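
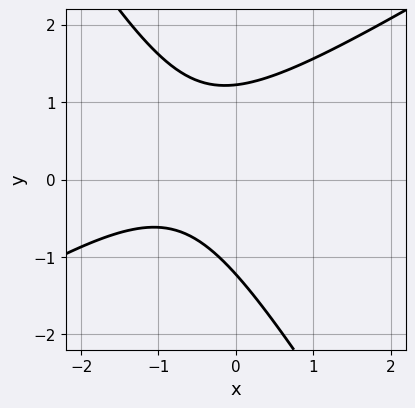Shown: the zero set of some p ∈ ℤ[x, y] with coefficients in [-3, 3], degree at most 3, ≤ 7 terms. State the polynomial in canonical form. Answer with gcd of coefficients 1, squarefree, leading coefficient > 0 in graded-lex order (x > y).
2*x^2 - 2*x*y - 2*y^2 + 3*x + 3

First, degree: no degree-1 curve has this shape, so deg p = 2.
Next, reading off the gridlines: no x-intercept at any integer in the box.
Finally, assembling these constraints gives the stated polynomial.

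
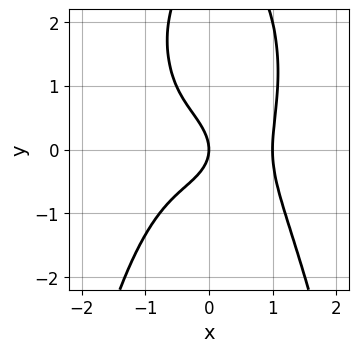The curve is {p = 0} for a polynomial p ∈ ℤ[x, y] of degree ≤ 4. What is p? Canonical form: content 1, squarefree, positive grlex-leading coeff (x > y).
3*x^4 + x^2*y^2 + y^3 - 3*y^2 - 3*x

First, deg p = 4.
Next, from the axis intercepts and sections: among the integer gridlines, it crosses the x-axis at x ∈ {0, 1}; it meets the y-axis at y = 0 (among the integer gridlines).
Finally, solving for integer coefficients yields p as stated.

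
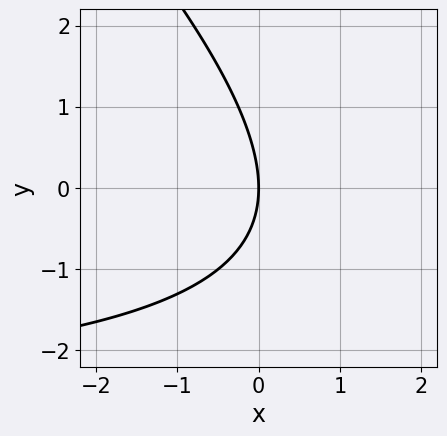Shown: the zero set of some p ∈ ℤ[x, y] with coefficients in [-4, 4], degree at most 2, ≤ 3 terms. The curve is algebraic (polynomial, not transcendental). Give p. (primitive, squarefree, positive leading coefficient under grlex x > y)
x*y + y^2 + 3*x

1. Degree: no degree-1 curve has this shape, so deg p = 2.
2. Against the integer gridlines: one x-axis crossing is at x = 0; it meets the y-axis at y = 0 (among the integer gridlines).
3. Fitting integer coefficients to these (and the overall shape) gives p.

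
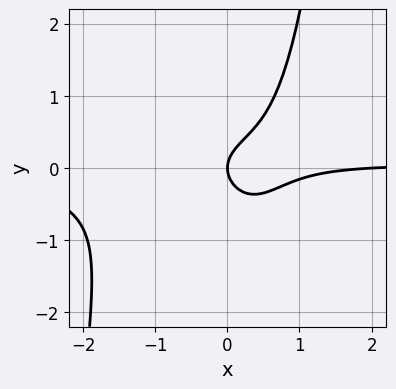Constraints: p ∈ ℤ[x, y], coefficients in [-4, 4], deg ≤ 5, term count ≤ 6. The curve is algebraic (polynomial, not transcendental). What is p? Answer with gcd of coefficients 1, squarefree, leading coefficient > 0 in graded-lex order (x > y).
3*x^3*y + 3*x^2*y - x^2 - 3*y^2 + 2*x

(a) Degree: no degree-3 curve has this shape, so deg p = 4.
(b) From the axis intercepts and sections: one y-axis crossing is at y = 0; the x-axis gridline crossings are at x ∈ {0, 2}.
(c) Assembling these constraints gives the stated polynomial.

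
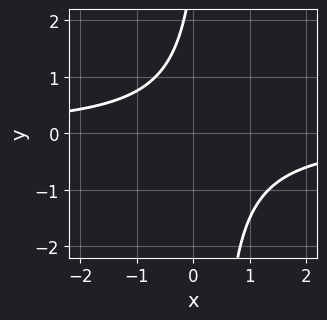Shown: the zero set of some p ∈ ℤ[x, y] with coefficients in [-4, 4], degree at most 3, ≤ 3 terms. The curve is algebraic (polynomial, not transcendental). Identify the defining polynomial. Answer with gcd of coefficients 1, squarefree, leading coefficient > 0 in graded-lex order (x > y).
(a) The degree is 2 — the shape is more complex than any degree-1 curve.
(b) From the visible intercepts: it misses every integer gridline on the x-axis; the curve avoids every integer y-axis point in the box.
(c) These observations pin down the coefficients.

3*x*y - y + 3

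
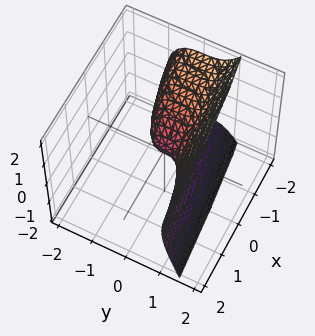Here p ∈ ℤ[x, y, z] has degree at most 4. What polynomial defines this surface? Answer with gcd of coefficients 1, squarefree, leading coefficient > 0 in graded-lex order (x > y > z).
2*y^3 - z^2 - x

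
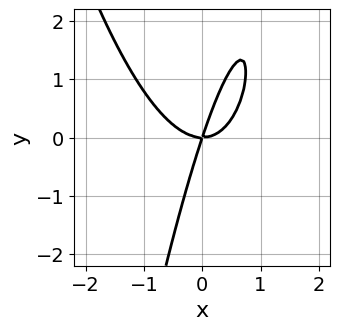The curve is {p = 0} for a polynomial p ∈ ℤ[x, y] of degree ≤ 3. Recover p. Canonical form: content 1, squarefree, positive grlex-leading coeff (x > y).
3*x^3 - 3*x*y + y^2

(a) deg p = 3. The shape is more complex than any degree-2 curve.
(b) Against the integer gridlines: it crosses the y-axis at the gridline y = 0; one x-axis crossing is at x = 0.
(c) Assembling these constraints gives the stated polynomial.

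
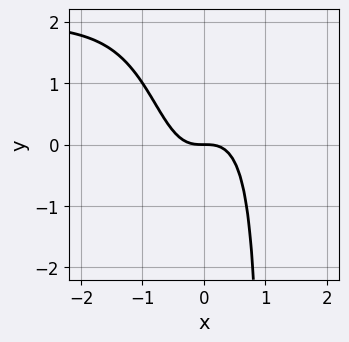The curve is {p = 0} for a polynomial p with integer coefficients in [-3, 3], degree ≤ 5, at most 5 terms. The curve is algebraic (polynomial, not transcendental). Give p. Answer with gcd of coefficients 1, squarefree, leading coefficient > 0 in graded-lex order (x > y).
(a) deg p = 4. A generic line meets the curve in up to 4 points.
(b) From the visible intercepts: one x-axis crossing is at x = 0; one y-axis crossing is at y = 0.
(c) Together with the visible shape, these determine p as stated.

x^3*y - 2*x^3 - y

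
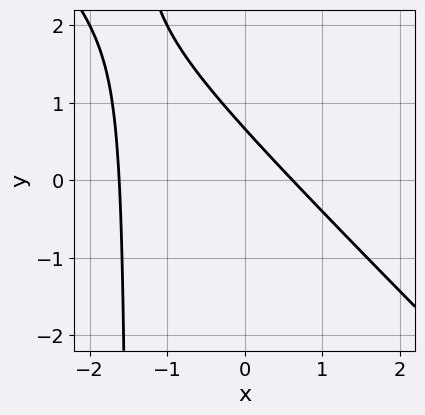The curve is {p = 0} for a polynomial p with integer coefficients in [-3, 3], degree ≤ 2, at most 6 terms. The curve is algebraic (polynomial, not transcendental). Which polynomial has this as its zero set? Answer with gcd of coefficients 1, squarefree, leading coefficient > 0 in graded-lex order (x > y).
2*x^2 + 2*x*y + 2*x + 3*y - 2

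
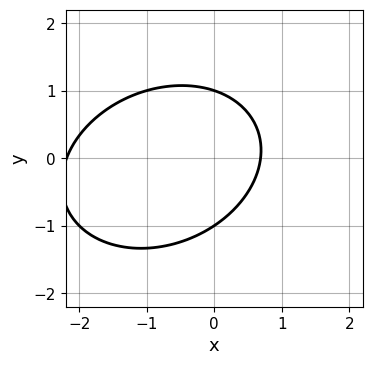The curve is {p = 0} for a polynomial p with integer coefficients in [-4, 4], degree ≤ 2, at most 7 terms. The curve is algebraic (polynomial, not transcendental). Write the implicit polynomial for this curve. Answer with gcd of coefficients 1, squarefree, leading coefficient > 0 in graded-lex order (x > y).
2*x^2 - x*y + 3*y^2 + 3*x - 3

First, deg p = 2. No degree-1 curve has this shape.
Next, from the visible intercepts: the y-axis gridline crossings are at y ∈ {-1, 1}.
Finally, together with the visible shape, these determine p as stated.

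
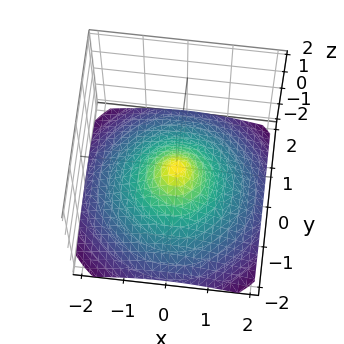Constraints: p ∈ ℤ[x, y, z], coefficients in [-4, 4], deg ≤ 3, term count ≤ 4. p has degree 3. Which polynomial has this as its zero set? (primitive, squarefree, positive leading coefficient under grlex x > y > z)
deg p = 3. No degree-2 surface has this shape.
Observable constraints: it meets the z-axis at z = 0 (among the integer gridlines); it crosses the y-axis at the gridline y = 0; it meets the x-axis at x = 0 (among the integer gridlines).
Matching integer coefficients to the picture gives p.

2*z^3 + 3*x^2 + 3*y^2 + z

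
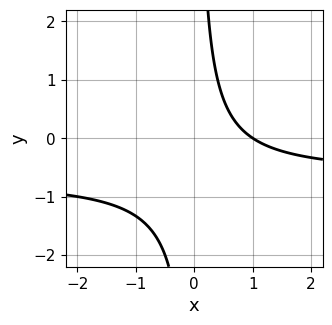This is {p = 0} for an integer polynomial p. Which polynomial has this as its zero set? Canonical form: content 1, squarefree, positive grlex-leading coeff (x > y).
1. The degree is 2 — no degree-1 curve has this shape.
2. Against the integer gridlines: it meets the x-axis at x = 1 (among the integer gridlines); it misses every integer gridline on the y-axis.
3. Solving for integer coefficients yields p as stated.

3*x*y + 2*x - 2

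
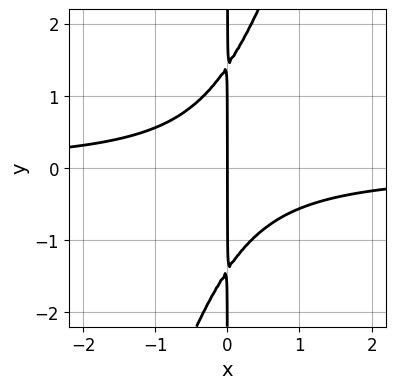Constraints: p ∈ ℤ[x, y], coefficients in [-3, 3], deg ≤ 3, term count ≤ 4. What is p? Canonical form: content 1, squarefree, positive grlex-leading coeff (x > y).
3*x^2*y - x*y^2 + 2*x

1. Degree: the shape is more complex than any degree-2 curve, so deg p = 3.
2. From the axis intercepts and sections: it crosses the x-axis at the gridline x = 0; the visible y-axis segment lies entirely on the curve.
3. Putting this together gives p.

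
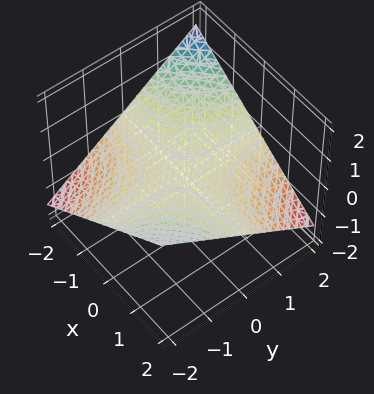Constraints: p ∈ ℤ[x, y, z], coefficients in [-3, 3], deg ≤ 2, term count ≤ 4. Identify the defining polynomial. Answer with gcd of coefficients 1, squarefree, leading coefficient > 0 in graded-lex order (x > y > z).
(a) The degree is 2 — a hyperbolic paraboloid; a quadric.
(b) Against the integer gridlines: the visible y-axis segment lies entirely on the surface; every point of the x-axis in the box is on the surface.
(c) Matching integer coefficients to the picture gives p.

x*y + 3*z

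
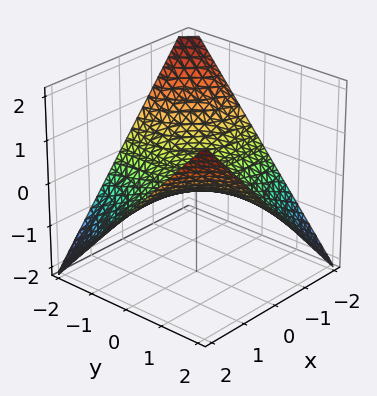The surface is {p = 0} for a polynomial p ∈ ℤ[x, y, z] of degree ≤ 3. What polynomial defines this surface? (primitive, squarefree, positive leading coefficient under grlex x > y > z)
First, degree: a saddle surface; a quadric, so deg p = 2.
Then, from the axis intercepts and sections: it crosses the z-axis at the gridline z = 0; the visible x-axis segment lies entirely on the surface; the visible y-axis segment lies entirely on the surface.
Finally, assembling these constraints gives the stated polynomial.

x*y - 2*z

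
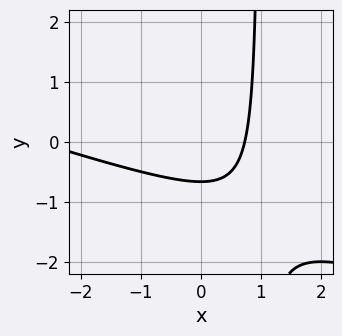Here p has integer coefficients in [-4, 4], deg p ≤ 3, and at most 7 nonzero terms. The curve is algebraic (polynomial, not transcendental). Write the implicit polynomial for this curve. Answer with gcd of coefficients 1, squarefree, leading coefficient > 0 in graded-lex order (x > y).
Degree: a generic line meets the curve in up to 2 points, so deg p = 2.
Solving for integer coefficients yields p as stated.

x^2 + 3*x*y + 2*x - 3*y - 2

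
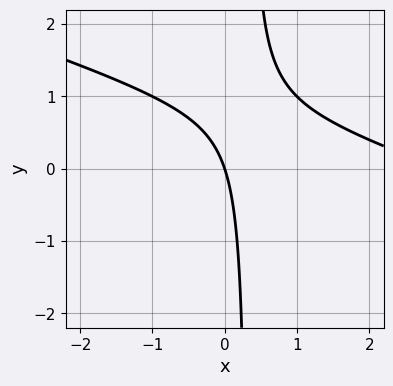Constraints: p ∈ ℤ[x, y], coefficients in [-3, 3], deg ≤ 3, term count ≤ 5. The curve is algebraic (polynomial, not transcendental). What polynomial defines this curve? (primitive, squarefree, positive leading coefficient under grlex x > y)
x^2 + 3*x*y - 3*x - y

First, the degree is 2 — the shape is more complex than any degree-1 curve.
Next, from the axis intercepts and sections: it crosses the y-axis at the gridline y = 0; it meets the x-axis at x = 0 (among the integer gridlines).
Finally, together with the visible shape, these determine p as stated.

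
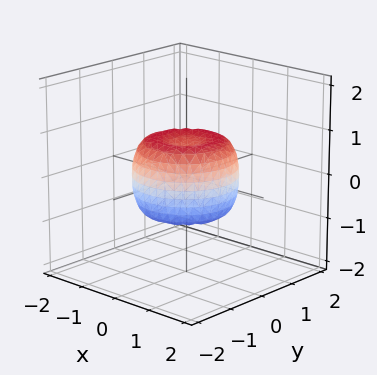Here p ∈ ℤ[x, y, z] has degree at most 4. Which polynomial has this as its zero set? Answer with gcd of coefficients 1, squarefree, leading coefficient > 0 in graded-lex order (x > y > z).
2*x^4 + 4*x^2*y^2 + 2*y^4 - 2*x^2 - 2*y^2 + 2*z^2 - 1

1. Degree: the shape is more complex than any degree-3 surface, so deg p = 4.
2. Symmetries: the surface is invariant under rotation about z: p = q(x² + y², z).
3. Against the integer gridlines: a circular section at z = 0 has radius between 1 and 2.
4. Putting this together gives p.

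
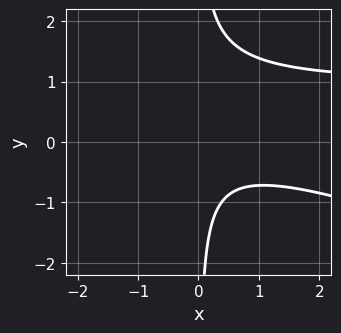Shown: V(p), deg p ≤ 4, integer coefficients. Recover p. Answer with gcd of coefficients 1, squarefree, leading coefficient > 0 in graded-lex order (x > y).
x^2*y + 3*x*y^2 - x^2 - 3*x*y - 2

First, deg p = 3.
Then, reading off the gridlines: the curve avoids every integer y-axis point in the box; the curve avoids every integer x-axis point in the box.
Finally, these observations pin down the coefficients.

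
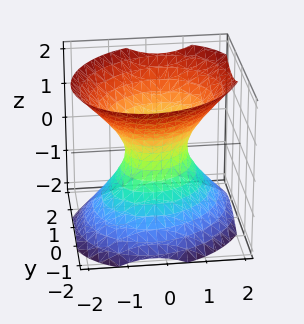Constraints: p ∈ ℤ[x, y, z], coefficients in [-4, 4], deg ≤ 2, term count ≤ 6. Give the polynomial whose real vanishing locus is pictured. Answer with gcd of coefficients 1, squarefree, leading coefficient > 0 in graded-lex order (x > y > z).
First, degree: the shape is more complex than any degree-1 surface, so deg p = 2.
Next, against the integer gridlines: the surface avoids every integer z-axis point in the box.
Finally, the integer polynomial consistent with all of this is the stated p.

3*x^2 - x*y + 3*y^2 - 3*z^2 - 2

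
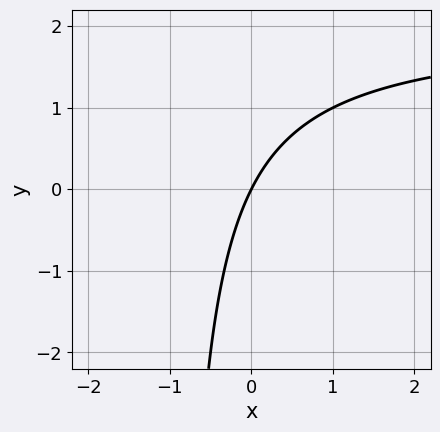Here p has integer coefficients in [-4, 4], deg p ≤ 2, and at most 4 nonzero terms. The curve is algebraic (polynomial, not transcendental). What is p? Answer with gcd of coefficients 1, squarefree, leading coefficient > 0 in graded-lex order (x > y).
x*y - 2*x + y

First, deg p = 2.
Next, observable constraints: it crosses the y-axis at the gridline y = 0; it crosses the x-axis at the gridline x = 0.
Finally, solving for integer coefficients yields p as stated.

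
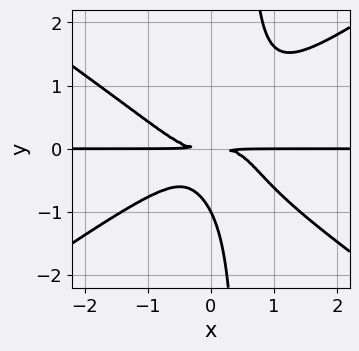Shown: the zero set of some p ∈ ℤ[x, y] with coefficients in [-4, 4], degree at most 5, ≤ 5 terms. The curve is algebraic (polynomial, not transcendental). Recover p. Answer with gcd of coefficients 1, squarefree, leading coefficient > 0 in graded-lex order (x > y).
x^3*y - 2*x*y^3 + y^3 + y^2

First, the degree is 4 — a generic line meets the curve in up to 4 points.
Then, from the visible intercepts: one y-axis crossing is at y = -1; the visible x-axis segment lies entirely on the curve.
Finally, fitting integer coefficients to these (and the overall shape) gives p.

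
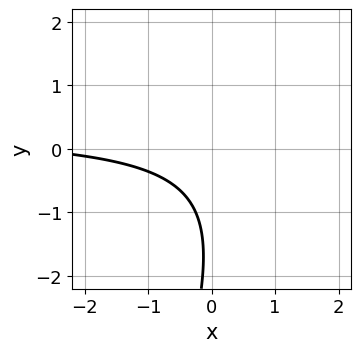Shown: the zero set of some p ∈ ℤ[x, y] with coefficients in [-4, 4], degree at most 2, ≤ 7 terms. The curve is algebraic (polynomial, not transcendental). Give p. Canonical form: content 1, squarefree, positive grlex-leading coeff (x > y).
1. deg p = 2.
2. Checking where it meets the axes: the curve avoids every integer y-axis point in the box; no x-intercept at any integer in the box.
3. Together with the visible shape, these determine p as stated.

3*x*y - y^2 - x - 3*y - 3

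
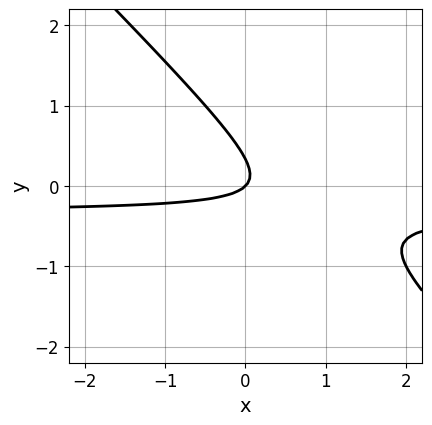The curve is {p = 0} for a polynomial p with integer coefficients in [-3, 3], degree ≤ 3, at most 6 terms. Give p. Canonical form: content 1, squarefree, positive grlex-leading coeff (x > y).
3*x*y + 3*y^2 + x - y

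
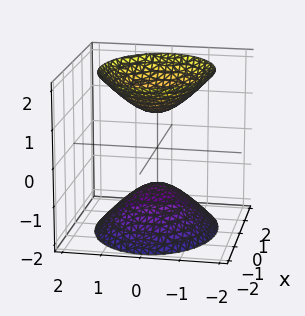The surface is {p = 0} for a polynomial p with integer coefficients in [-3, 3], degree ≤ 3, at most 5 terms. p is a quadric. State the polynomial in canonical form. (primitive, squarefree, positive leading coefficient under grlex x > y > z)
(a) There are 2 components.
(b) The degree is 2 — two sheets facing apart; a quadric.
(c) Symmetries: it's symmetric under y → −y, forcing even powers of y; it's symmetric under x → −x, forcing even powers of x; the z ↦ −z reflection is a symmetry, so z appears only in even powers.
(d) From the visible intercepts: it misses every integer gridline on the y-axis; the z-axis gridline crossings are at z ∈ {-1, 1}.
(e) Putting this together gives p.

2*x^2 + 3*y^2 - 2*z^2 + 2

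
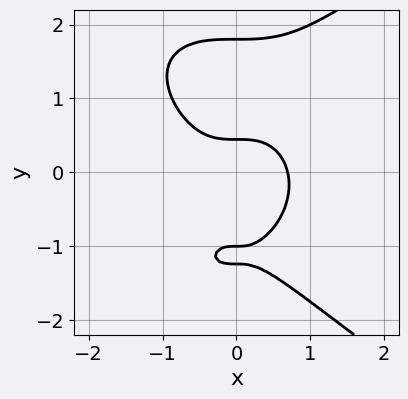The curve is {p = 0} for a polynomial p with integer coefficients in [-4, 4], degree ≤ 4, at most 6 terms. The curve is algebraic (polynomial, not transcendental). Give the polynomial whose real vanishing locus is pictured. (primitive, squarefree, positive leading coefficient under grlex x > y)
y^4 - 3*x^3 - 3*y^2 - y + 1

(a) Degree: no degree-3 curve has this shape, so deg p = 4.
(b) Reading off the gridlines: it meets the y-axis at y = -1 (among the integer gridlines).
(c) The integer polynomial consistent with all of this is the stated p.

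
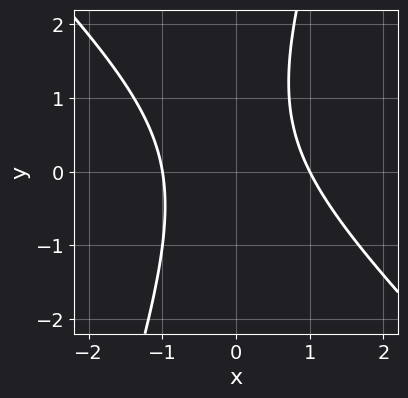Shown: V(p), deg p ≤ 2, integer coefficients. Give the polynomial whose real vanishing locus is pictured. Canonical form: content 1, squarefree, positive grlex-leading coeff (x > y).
First, the degree is 2 — a generic line meets the curve in up to 2 points.
Next, reading off the gridlines: among the integer gridlines, it crosses the x-axis at x ∈ {-1, 1}; it misses every integer gridline on the y-axis.
Finally, these observations pin down the coefficients.

3*x^2 + 2*x*y - y^2 + y - 3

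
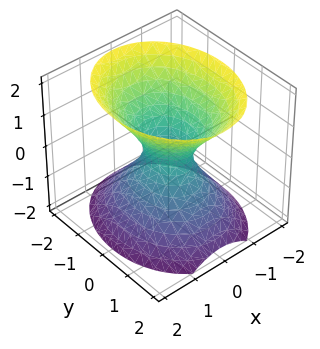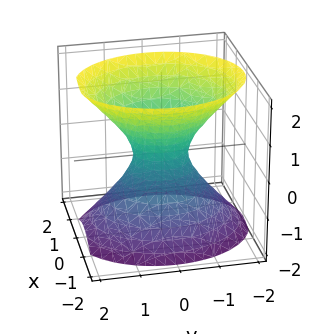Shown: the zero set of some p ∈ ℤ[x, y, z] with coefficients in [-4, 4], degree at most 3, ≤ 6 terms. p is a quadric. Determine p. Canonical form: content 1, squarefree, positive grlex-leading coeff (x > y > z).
3*x^2 + 2*y^2 - 2*z^2 - 1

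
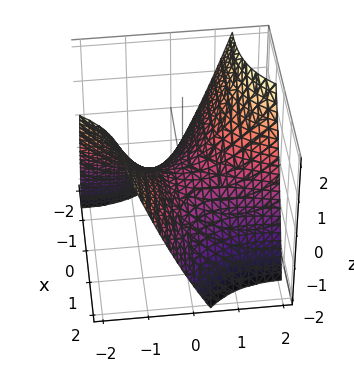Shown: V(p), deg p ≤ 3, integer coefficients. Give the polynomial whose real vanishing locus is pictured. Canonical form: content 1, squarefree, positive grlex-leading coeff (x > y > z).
x^2 + 3*x*y - y^2 + 3*z

The degree is 2 — the shape is more complex than any degree-1 surface.
From the axis intercepts and sections: it crosses the z-axis at the gridline z = 0; it meets the x-axis at x = 0 (among the integer gridlines).
Solving for integer coefficients yields p as stated.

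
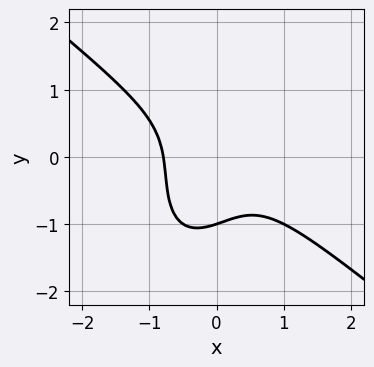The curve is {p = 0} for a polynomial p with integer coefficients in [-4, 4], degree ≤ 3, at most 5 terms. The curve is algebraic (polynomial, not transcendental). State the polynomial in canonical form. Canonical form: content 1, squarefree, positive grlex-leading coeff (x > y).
First, the degree is 3 — the shape is more complex than any degree-2 curve.
Then, against the integer gridlines: it crosses the y-axis at the gridline y = -1.
Finally, the integer polynomial consistent with all of this is the stated p.

2*x^3 + x^2*y - x*y^2 + y^3 + 1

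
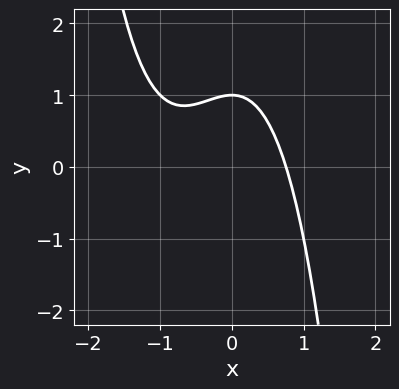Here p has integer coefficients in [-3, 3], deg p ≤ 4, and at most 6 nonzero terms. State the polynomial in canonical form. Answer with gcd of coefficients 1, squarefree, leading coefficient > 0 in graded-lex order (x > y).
1. Degree: no degree-2 curve has this shape, so deg p = 3.
2. Observable constraints: one y-axis crossing is at y = 1.
3. Matching integer coefficients to the picture gives p.

x^3 + x^2 + y - 1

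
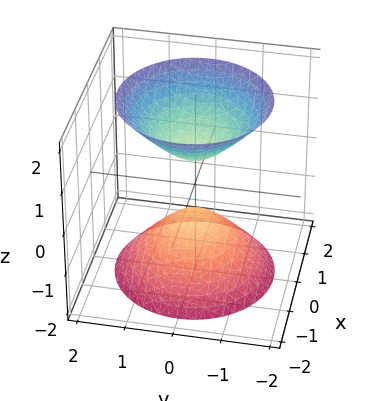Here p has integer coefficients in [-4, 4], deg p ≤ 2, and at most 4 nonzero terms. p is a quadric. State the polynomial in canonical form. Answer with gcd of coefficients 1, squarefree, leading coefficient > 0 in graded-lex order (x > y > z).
3*x^2 + 3*y^2 - 2*z^2 + 1

I count 2 distinct pieces. Treating them together as one polynomial.
The degree is 2 — two sheets facing apart; a quadric.
Symmetries: mirror symmetry z ↦ −z ⇒ only even powers of z; every cross-section ⟂ z is a circle, so x, y appear only via x² + y².
Reading off the gridlines: the surface avoids every integer y-axis point in the box; a circular section at z = 2 has radius between 1 and 2; the surface avoids every integer x-axis point in the box.
Putting this together gives p.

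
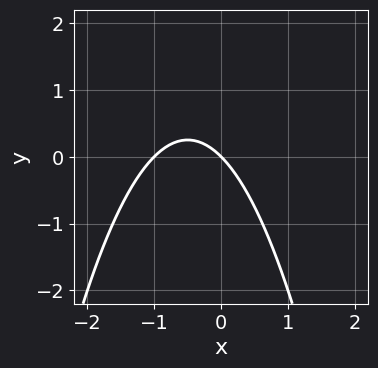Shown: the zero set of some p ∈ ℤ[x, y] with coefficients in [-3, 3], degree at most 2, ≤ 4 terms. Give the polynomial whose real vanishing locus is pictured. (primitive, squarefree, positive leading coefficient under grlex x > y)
1. deg p = 2.
2. From the visible intercepts: one y-axis crossing is at y = 0; the x-axis gridline crossings are at x ∈ {-1, 0}.
3. Solving for integer coefficients yields p as stated.

x^2 + x + y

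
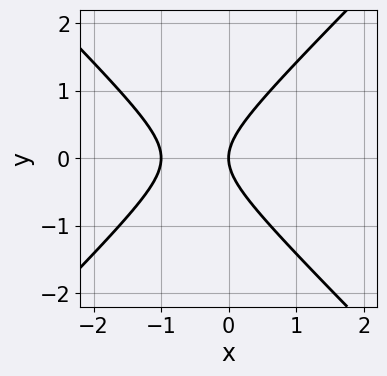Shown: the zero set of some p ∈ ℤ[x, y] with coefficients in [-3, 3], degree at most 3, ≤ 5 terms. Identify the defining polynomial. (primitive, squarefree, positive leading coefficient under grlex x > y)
(a) deg p = 2.
(b) Symmetries: it's symmetric under y → −y, forcing even powers of y.
(c) From the axis intercepts and sections: the x-axis gridline crossings are at x ∈ {-1, 0}; it crosses the y-axis at the gridline y = 0.
(d) These observations pin down the coefficients.

x^2 - y^2 + x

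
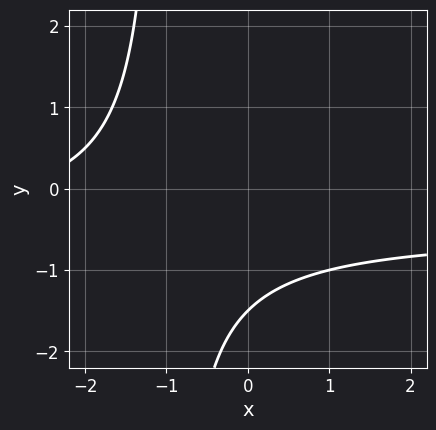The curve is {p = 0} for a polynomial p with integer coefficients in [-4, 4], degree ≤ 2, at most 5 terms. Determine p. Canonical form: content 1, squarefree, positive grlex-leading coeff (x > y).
deg p = 2. The shape is more complex than any degree-1 curve.
Observable constraints: no x-intercept at any integer in the box.
Matching integer coefficients to the picture gives p.

2*x*y + x + 2*y + 3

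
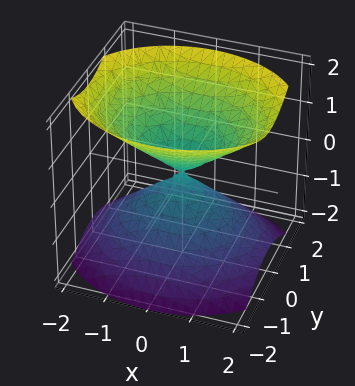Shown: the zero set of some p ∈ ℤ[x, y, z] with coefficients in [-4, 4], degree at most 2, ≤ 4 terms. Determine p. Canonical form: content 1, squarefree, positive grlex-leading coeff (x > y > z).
First, there are 2 components. Treating them together as one polynomial.
Next, deg p = 2. A double cone through the origin; a quadric.
Next, symmetries: it's symmetric under y → −y, forcing even powers of y; the z ↦ −z reflection is a symmetry, so z appears only in even powers; it's symmetric under x → −x, forcing even powers of x.
Next, checking where it meets the axes: one y-axis crossing is at y = 0; it meets the x-axis at x = 0 (among the integer gridlines); one z-axis crossing is at z = 0.
Finally, solving for integer coefficients yields p as stated.

2*x^2 + 3*y^2 - 3*z^2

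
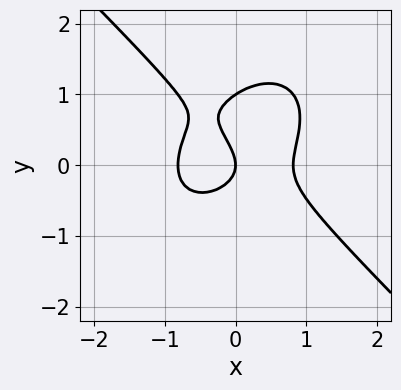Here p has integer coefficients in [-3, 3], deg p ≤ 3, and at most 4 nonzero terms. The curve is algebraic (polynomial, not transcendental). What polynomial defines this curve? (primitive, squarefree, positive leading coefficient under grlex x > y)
1. Degree: a generic line meets the curve in up to 3 points, so deg p = 3.
2. Reading off the gridlines: it crosses the x-axis at the gridline x = 0; among the integer gridlines, it crosses the y-axis at y ∈ {0, 1}.
3. Assembling these constraints gives the stated polynomial.

3*x^3 + 3*y^3 - 3*y^2 - 2*x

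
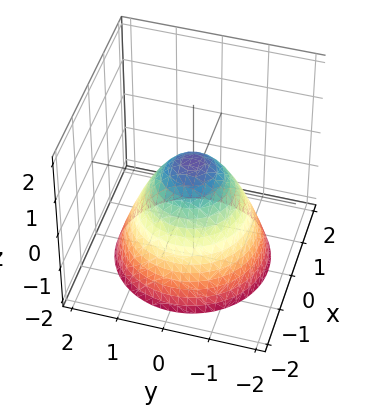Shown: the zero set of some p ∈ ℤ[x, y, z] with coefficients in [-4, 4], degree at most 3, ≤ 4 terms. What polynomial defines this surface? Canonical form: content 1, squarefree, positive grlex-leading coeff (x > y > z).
3*x^2 + 3*y^2 + 3*z - 2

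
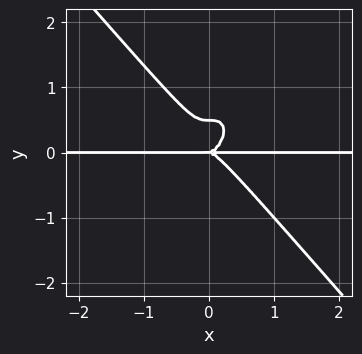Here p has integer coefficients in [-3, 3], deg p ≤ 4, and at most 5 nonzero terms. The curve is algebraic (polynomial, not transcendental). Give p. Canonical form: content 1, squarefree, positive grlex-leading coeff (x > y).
1. Degree: no degree-3 curve has this shape, so deg p = 4.
2. Observable constraints: every point of the x-axis in the box is on the curve; it crosses the y-axis at the gridline y = 0.
3. Solving for integer coefficients yields p as stated.

3*x^3*y + 2*y^4 - y^3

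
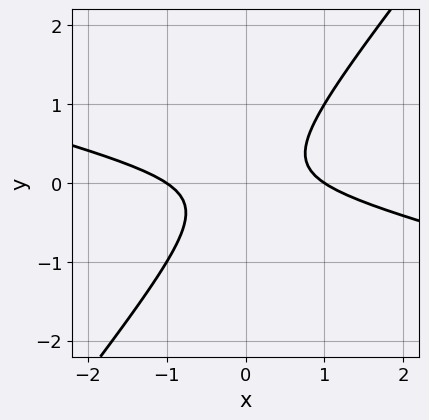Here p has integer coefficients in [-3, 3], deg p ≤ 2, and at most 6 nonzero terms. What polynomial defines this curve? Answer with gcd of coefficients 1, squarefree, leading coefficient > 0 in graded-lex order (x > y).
1. The degree is 2 — a generic line meets the curve in up to 2 points.
2. Reading off the gridlines: no y-intercept at any integer in the box; among the integer gridlines, it crosses the x-axis at x ∈ {-1, 1}.
3. Putting this together gives p.

x^2 + 3*x*y - 3*y^2 - 1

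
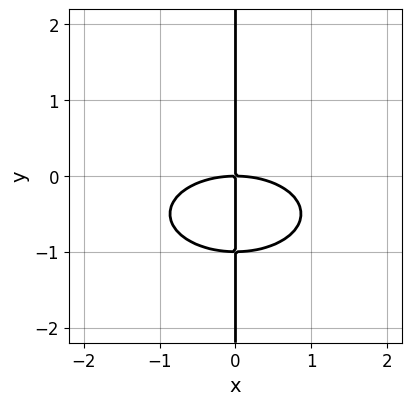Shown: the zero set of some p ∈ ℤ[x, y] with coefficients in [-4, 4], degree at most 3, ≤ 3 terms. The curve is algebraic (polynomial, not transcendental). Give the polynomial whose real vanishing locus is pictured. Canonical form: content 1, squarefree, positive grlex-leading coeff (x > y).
x^3 + 3*x*y^2 + 3*x*y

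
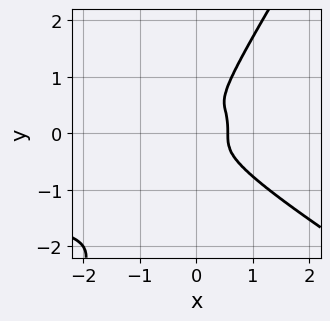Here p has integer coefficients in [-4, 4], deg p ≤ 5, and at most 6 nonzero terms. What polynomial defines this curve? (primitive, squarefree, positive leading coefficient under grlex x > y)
1. The degree is 4 — no degree-3 curve has this shape.
2. The integer polynomial consistent with all of this is the stated p.

x^4 + 3*x*y^3 - 2*y^4 + 3*x^3 - 2*x^2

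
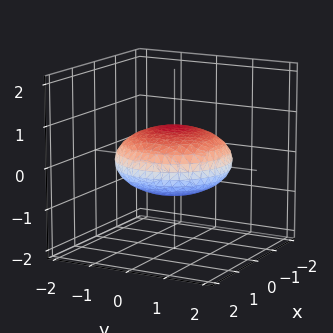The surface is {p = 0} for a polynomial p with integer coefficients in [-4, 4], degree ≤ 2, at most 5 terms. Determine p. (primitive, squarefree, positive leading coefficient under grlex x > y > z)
x^2 + y^2 + 3*z^2 - 2

1. deg p = 2. The shape is more complex than any degree-1 surface.
2. Symmetry: the z-axis is an axis of rotation, so x and y enter only as x² + y².
3. Observable constraints: a circular section at z = 0 has radius between 1 and 2.
4. Matching integer coefficients to the picture gives p.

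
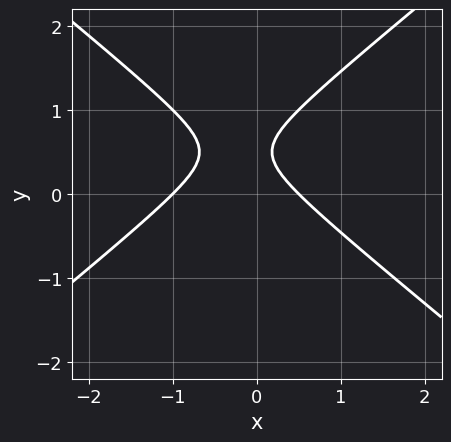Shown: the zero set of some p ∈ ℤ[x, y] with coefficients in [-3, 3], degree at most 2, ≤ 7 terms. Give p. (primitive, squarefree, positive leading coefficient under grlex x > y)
2*x^2 - 3*y^2 + x + 3*y - 1

First, the degree is 2 — the shape is more complex than any degree-1 curve.
Then, observable constraints: the curve avoids every integer y-axis point in the box; one x-axis crossing is at x = -1.
Finally, together with the visible shape, these determine p as stated.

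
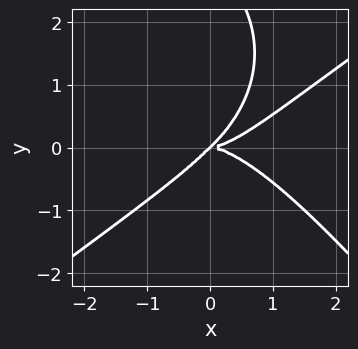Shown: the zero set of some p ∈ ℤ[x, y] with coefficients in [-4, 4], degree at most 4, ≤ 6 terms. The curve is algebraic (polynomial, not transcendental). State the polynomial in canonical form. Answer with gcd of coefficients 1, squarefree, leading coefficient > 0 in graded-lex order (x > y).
(a) Degree: the shape is more complex than any degree-3 curve, so deg p = 4.
(b) Observable constraints: it crosses the y-axis at the gridline y = 0; it crosses the x-axis at the gridline x = 0.
(c) Together with the visible shape, these determine p as stated.

x^4 - x^3*y - y^4 - 3*x*y^2 + 3*y^3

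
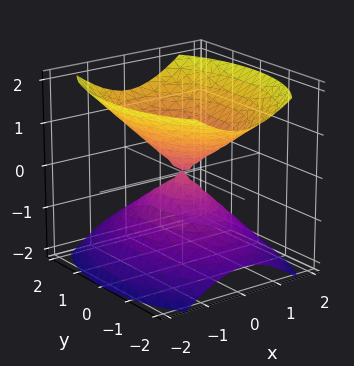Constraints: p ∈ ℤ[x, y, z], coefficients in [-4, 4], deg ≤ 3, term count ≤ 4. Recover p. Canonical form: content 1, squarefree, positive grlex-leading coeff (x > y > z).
2*x^2 + y^2 - 2*z^2

1. I count 2 distinct pieces.
2. Degree: a double cone through the origin; a quadric, so deg p = 2.
3. Symmetries: the y ↦ −y reflection is a symmetry, so y appears only in even powers; it's symmetric under x → −x, forcing even powers of x; the z ↦ −z reflection is a symmetry, so z appears only in even powers.
4. Reading off the gridlines: one x-axis crossing is at x = 0; it meets the z-axis at z = 0 (among the integer gridlines); it crosses the y-axis at the gridline y = 0.
5. Solving for integer coefficients yields p as stated.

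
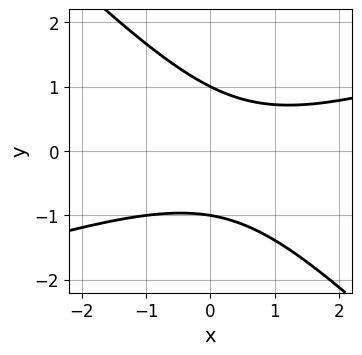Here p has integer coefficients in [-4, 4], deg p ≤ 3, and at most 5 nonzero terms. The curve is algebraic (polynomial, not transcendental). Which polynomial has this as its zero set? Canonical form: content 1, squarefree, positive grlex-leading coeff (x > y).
1. deg p = 2.
2. Reading off the gridlines: the y-axis gridline crossings are at y ∈ {-1, 1}; no x-intercept at any integer in the box.
3. These observations pin down the coefficients.

x^2 - 2*x*y - 3*y^2 - x + 3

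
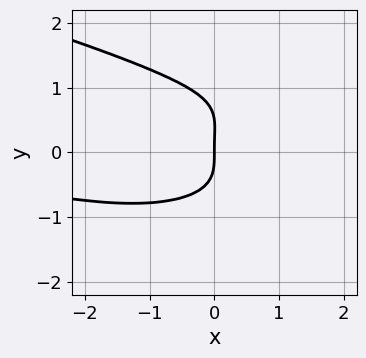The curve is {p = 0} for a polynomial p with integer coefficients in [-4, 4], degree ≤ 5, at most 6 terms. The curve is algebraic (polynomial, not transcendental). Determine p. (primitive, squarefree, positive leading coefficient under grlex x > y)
2*y^4 - x^2*y - y^3 + 2*x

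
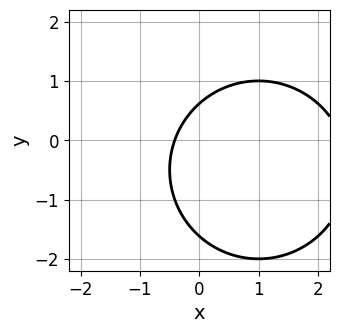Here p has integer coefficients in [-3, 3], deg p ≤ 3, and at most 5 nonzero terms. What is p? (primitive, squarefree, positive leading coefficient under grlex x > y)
(a) The degree is 2 — no degree-1 curve has this shape.
(b) Solving for integer coefficients yields p as stated.

x^2 + y^2 - 2*x + y - 1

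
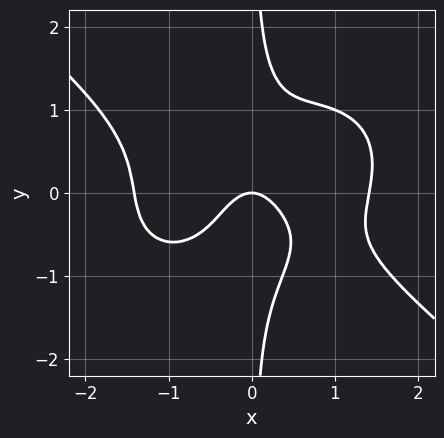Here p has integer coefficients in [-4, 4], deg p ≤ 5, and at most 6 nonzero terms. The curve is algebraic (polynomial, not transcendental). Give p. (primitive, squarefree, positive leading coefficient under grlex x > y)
x^4 + 2*x*y^3 - 2*x^2 - y

(a) Degree: no degree-3 curve has this shape, so deg p = 4.
(b) Checking where it meets the axes: it crosses the y-axis at the gridline y = 0; one x-axis crossing is at x = 0.
(c) Assembling these constraints gives the stated polynomial.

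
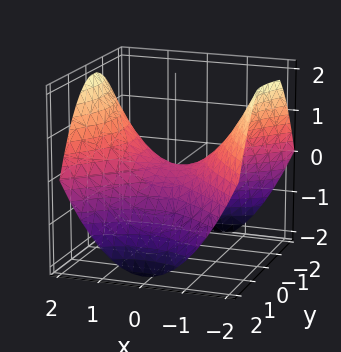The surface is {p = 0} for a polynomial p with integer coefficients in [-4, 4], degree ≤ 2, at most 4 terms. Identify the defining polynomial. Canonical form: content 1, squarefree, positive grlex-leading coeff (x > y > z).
x^2 - y^2 - 2*z

deg p = 2. A hyperbolic paraboloid; a quadric.
Symmetries: mirror symmetry y ↦ −y ⇒ only even powers of y; mirror symmetry x ↦ −x ⇒ only even powers of x.
Checking where it meets the axes: it crosses the x-axis at the gridline x = 0; one y-axis crossing is at y = 0.
Putting this together gives p.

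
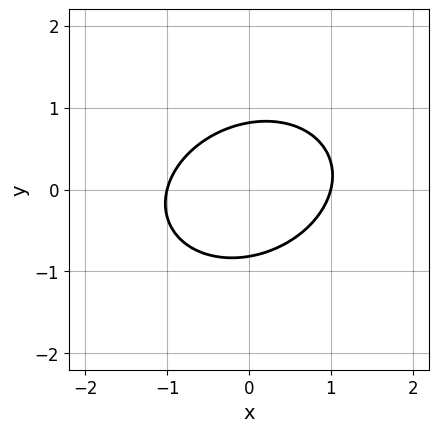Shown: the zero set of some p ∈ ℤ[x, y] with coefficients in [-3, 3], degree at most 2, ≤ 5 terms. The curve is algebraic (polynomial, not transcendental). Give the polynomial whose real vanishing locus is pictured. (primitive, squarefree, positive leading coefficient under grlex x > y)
(a) deg p = 2. The shape is more complex than any degree-1 curve.
(b) Reading off the gridlines: the x-axis gridline crossings are at x ∈ {-1, 1}.
(c) Solving for integer coefficients yields p as stated.

2*x^2 - x*y + 3*y^2 - 2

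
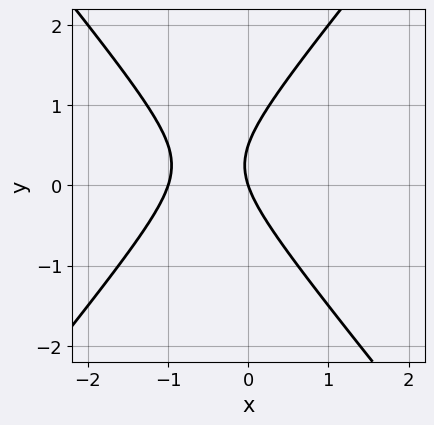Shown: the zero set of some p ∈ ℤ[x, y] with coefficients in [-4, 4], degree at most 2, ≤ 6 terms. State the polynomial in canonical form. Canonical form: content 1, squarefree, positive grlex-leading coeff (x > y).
(a) deg p = 2.
(b) Reading off the gridlines: it meets the y-axis at y = 0 (among the integer gridlines); the x-axis gridline crossings are at x ∈ {-1, 0}.
(c) Fitting integer coefficients to these (and the overall shape) gives p.

3*x^2 - 2*y^2 + 3*x + y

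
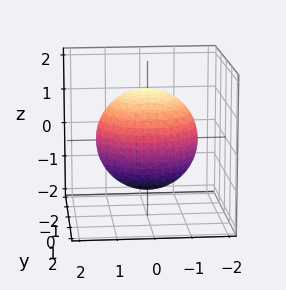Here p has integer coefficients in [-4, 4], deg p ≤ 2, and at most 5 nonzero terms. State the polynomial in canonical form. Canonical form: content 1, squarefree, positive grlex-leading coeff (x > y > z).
1. Degree: a generic line meets the surface in up to 2 points, so deg p = 2.
2. By symmetry, the surface is invariant under rotation about z: p = q(x² + y², z).
3. Reading off the gridlines: a circular section at z = -1 has radius exactly 1.
4. Putting this together gives p.

x^2 + y^2 + z^2 - 2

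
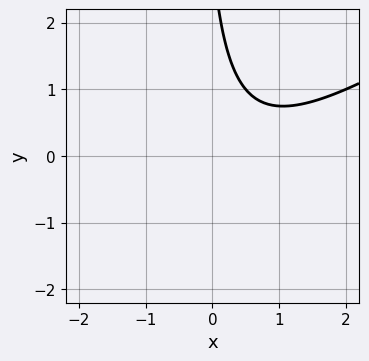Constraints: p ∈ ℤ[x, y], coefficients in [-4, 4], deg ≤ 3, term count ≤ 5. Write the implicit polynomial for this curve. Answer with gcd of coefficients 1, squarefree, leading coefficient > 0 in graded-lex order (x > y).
2*x^2 - 3*x*y - 2*x - y + 3

(a) deg p = 2.
(b) Observable constraints: the curve avoids every integer y-axis point in the box; it misses every integer gridline on the x-axis.
(c) Assembling these constraints gives the stated polynomial.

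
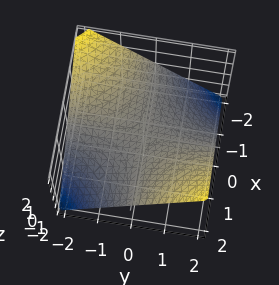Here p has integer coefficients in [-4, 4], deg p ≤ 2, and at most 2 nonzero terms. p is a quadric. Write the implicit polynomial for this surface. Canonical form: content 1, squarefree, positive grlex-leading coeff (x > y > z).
1. The degree is 2 — a saddle surface; a quadric.
2. Against the integer gridlines: the visible y-axis segment lies entirely on the surface; it meets the z-axis at z = 0 (among the integer gridlines); every point of the x-axis in the box is on the surface.
3. These observations pin down the coefficients.

x*y - 2*z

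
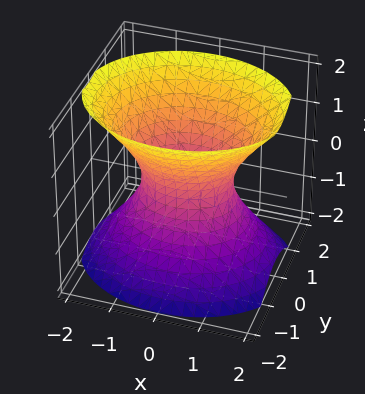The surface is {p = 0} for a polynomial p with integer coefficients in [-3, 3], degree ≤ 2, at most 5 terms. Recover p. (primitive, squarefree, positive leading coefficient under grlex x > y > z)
2*x^2 + 3*y^2 - 2*z^2 - 2

(a) Degree: an hourglass — one-sheet hyperboloid; a quadric, so deg p = 2.
(b) Symmetries: the z ↦ −z reflection is a symmetry, so z appears only in even powers; the y ↦ −y reflection is a symmetry, so y appears only in even powers; the x ↦ −x reflection is a symmetry, so x appears only in even powers.
(c) From the visible intercepts: no z-intercept at any integer in the box; among the integer gridlines, it crosses the x-axis at x ∈ {-1, 1}.
(d) Matching integer coefficients to the picture gives p.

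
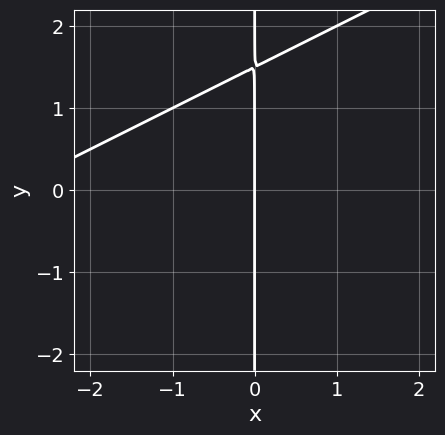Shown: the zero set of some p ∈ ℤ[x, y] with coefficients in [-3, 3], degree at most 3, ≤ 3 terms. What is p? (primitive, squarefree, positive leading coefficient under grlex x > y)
x^2 - 2*x*y + 3*x

1. The degree is 2 — no degree-1 curve has this shape.
2. Observable constraints: the visible y-axis segment lies entirely on the curve; it meets the x-axis at x = 0 (among the integer gridlines).
3. Assembling these constraints gives the stated polynomial.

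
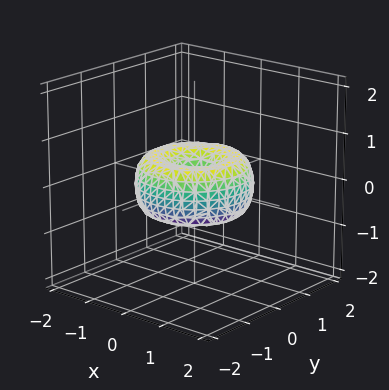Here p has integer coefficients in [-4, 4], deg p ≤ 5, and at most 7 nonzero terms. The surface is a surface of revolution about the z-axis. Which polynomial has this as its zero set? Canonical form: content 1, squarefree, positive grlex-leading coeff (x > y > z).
2*x^4 + 4*x^2*y^2 + 2*y^4 - 3*x^2 - 3*y^2 + 3*z^2

1. The degree is 4 — the shape is more complex than any degree-3 surface.
2. Symmetry: the surface is invariant under rotation about z: p = q(x² + y², z).
3. Checking where it meets the axes: it crosses the x-axis at the gridline x = 0; a circular section at z = 0 has radius between 1 and 2; one y-axis crossing is at y = 0.
4. Matching integer coefficients to the picture gives p.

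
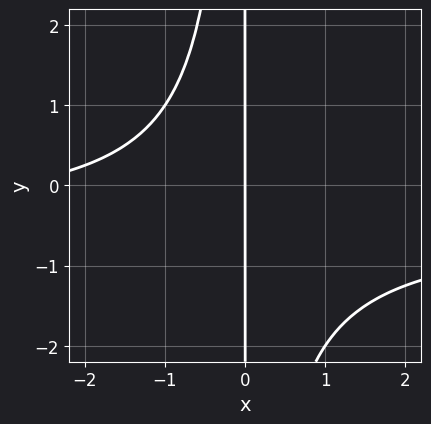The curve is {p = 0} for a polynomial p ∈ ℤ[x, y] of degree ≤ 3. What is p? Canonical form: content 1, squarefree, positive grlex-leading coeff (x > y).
First, degree: no degree-2 curve has this shape, so deg p = 3.
Then, from the axis intercepts and sections: it meets the x-axis at x = 0 (among the integer gridlines); the visible y-axis segment lies entirely on the curve.
Finally, assembling these constraints gives the stated polynomial.

2*x^2*y + x^2 + 3*x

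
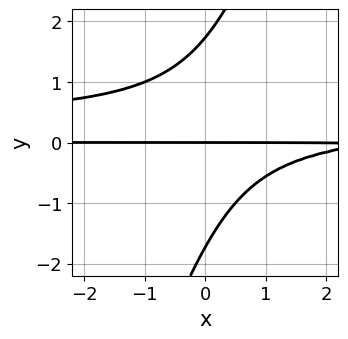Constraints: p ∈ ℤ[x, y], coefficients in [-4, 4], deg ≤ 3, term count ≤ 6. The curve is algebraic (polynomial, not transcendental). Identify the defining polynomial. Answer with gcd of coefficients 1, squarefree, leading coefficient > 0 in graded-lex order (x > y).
3*x*y^2 - y^3 - x*y + 3*y

The degree is 3 — a generic line meets the curve in up to 3 points.
Observable constraints: the visible x-axis segment lies entirely on the curve; one y-axis crossing is at y = 0.
Solving for integer coefficients yields p as stated.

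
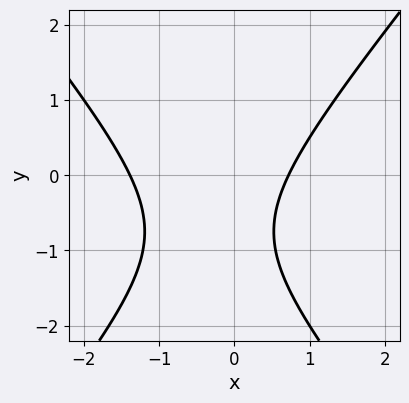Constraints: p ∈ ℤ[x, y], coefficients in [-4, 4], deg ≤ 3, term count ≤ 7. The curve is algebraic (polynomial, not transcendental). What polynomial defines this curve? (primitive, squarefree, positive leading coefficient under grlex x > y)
3*x^2 - 2*y^2 + 2*x - 3*y - 3

First, degree: no degree-1 curve has this shape, so deg p = 2.
Then, checking where it meets the axes: it misses every integer gridline on the y-axis.
Finally, assembling these constraints gives the stated polynomial.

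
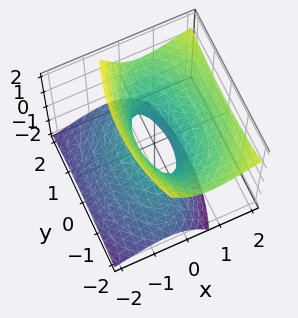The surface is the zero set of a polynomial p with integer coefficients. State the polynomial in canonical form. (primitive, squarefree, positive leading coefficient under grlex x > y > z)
1. The degree is 2 — no degree-1 surface has this shape.
2. Against the integer gridlines: the y-axis gridline crossings are at y ∈ {-1, 1}; it misses every integer gridline on the z-axis.
3. Putting this together gives p.

3*x^2 - 3*x*z + y^2 - 2*z^2 - 1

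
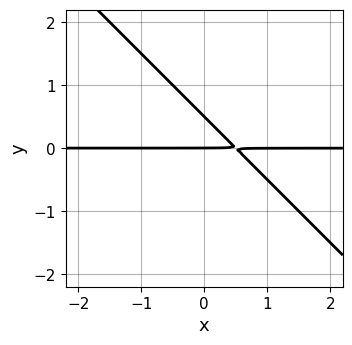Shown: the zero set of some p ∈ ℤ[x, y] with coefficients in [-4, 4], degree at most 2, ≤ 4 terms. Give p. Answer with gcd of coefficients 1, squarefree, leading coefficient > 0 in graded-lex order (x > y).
(a) deg p = 2.
(b) Reading off the gridlines: it crosses the y-axis at the gridline y = 0; every point of the x-axis in the box is on the curve.
(c) Matching integer coefficients to the picture gives p.

2*x*y + 2*y^2 - y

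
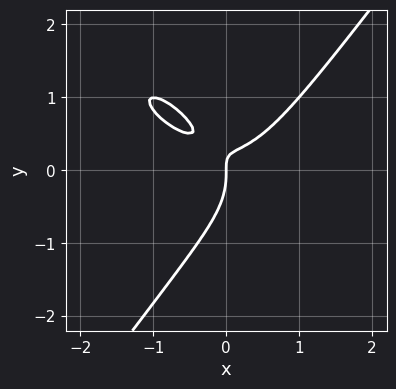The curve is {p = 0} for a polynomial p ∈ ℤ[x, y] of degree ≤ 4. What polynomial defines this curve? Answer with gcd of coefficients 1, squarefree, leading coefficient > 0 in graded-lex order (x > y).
2*x^3 + 2*x^2*y - 2*y^3 - 3*x*y + x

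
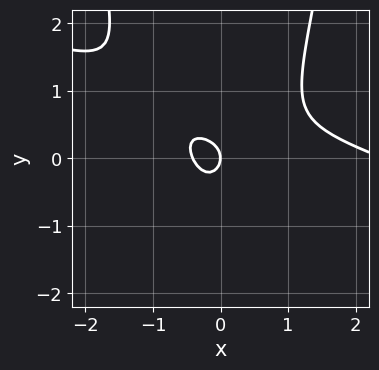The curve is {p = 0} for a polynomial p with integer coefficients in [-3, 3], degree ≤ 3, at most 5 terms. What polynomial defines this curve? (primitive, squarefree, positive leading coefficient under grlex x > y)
x^3 + 3*x^2*y - 2*x^2 - 2*y^2 - x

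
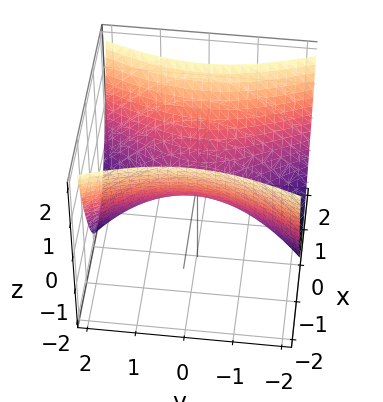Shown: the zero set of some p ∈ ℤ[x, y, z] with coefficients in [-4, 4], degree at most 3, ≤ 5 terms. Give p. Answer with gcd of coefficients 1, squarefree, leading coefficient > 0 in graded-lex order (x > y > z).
1. deg p = 2. A hyperbolic paraboloid; a quadric.
2. Symmetries: the x ↦ −x reflection is a symmetry, so x appears only in even powers; it's symmetric under y → −y, forcing even powers of y.
3. Checking where it meets the axes: it crosses the x-axis at the gridline x = 0; it meets the z-axis at z = 0 (among the integer gridlines); it meets the y-axis at y = 0 (among the integer gridlines).
4. These observations pin down the coefficients.

3*x^2 - y^2 - 3*z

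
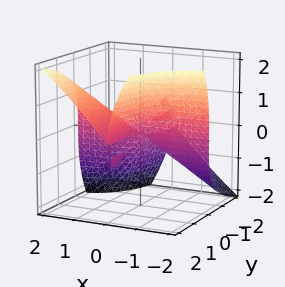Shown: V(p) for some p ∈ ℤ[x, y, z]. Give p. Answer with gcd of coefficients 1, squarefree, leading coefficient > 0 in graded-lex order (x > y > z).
3*x^2*y - 2*x*y*z - z^3

There are 3 components. Treating them together as one polynomial.
deg p = 3. A generic line meets the surface in up to 3 points.
From the axis intercepts and sections: it meets the z-axis at z = 0 (among the integer gridlines); the visible x-axis segment lies entirely on the surface.
Matching integer coefficients to the picture gives p. Check: (0, 2, 0) on the y-axis lies on the surface, and p(0, 2, 0) = 0. ✓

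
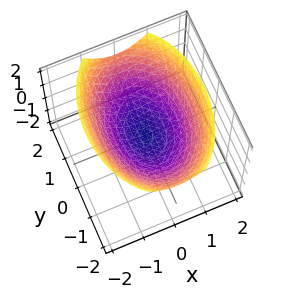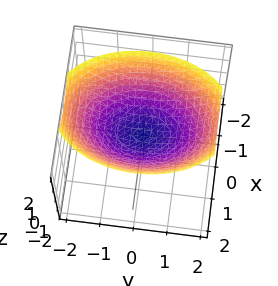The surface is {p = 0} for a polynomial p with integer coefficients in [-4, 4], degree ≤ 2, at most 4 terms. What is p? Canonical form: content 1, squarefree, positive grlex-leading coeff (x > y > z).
The degree is 2 — a single bowl opening along one axis; a quadric.
Symmetries: it's symmetric under y → −y, forcing even powers of y; the x ↦ −x reflection is a symmetry, so x appears only in even powers.
Checking where it meets the axes: one x-axis crossing is at x = 0; it meets the z-axis at z = 0 (among the integer gridlines).
These observations pin down the coefficients.

2*x^2 + y^2 - 3*z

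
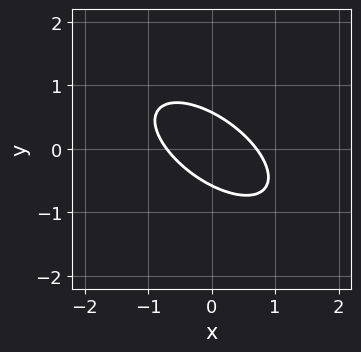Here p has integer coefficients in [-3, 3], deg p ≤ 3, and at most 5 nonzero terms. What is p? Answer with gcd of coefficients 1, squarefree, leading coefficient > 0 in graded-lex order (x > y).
1. The degree is 2 — a generic line meets the curve in up to 2 points.
2. Putting this together gives p.

2*x^2 + 3*x*y + 3*y^2 - 1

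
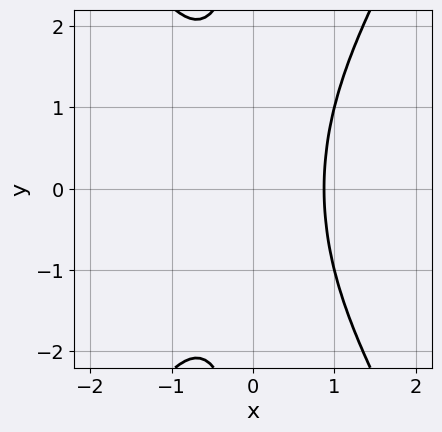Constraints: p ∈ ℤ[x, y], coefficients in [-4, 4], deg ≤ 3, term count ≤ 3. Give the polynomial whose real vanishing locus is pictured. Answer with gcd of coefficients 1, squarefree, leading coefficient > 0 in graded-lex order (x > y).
(a) Degree: a generic line meets the curve in up to 3 points, so deg p = 3.
(b) Symmetries: the y ↦ −y reflection is a symmetry, so y appears only in even powers.
(c) Reading off the gridlines: the curve avoids every integer y-axis point in the box.
(d) Assembling these constraints gives the stated polynomial.

3*x^3 - x*y^2 - 2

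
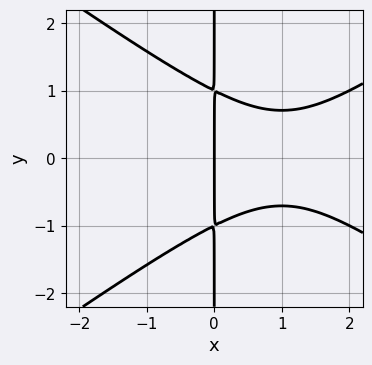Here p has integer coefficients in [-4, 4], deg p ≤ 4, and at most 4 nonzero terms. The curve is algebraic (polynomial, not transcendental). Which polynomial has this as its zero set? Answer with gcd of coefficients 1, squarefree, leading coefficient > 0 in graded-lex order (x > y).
x^3 - 2*x*y^2 - 2*x^2 + 2*x

1. Degree: the shape is more complex than any degree-2 curve, so deg p = 3.
2. Symmetries: it's symmetric under y → −y, forcing even powers of y.
3. From the visible intercepts: every point of the y-axis in the box is on the curve; it crosses the x-axis at the gridline x = 0.
4. Putting this together gives p.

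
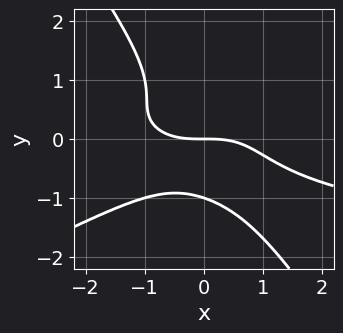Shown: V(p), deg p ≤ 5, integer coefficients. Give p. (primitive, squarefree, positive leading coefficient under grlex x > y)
2*x^2*y^2 - 3*x*y^3 - 3*y^4 - x^3 - 3*y

First, degree: no degree-3 curve has this shape, so deg p = 4.
Then, from the axis intercepts and sections: it crosses the x-axis at the gridline x = 0; among the integer gridlines, it crosses the y-axis at y ∈ {-1, 0}.
Finally, these observations pin down the coefficients.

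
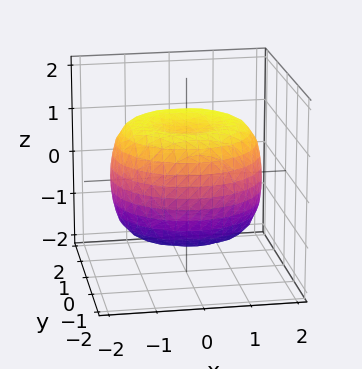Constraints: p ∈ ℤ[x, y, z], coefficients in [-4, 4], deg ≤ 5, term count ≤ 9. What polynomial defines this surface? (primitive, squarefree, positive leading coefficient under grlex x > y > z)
x^4 + 2*x^2*y^2 + y^4 - 2*x^2 - 2*y^2 + 2*z^2 - 2

1. Degree: no degree-3 surface has this shape, so deg p = 4.
2. Symmetries: rotational symmetry about the z-axis ⇒ p depends on x, y only through x² + y².
3. Against the integer gridlines: a circular section at z = 1 has radius between 1 and 2; among the integer gridlines, it crosses the z-axis at z ∈ {-1, 1}.
4. Together with the visible shape, these determine p as stated.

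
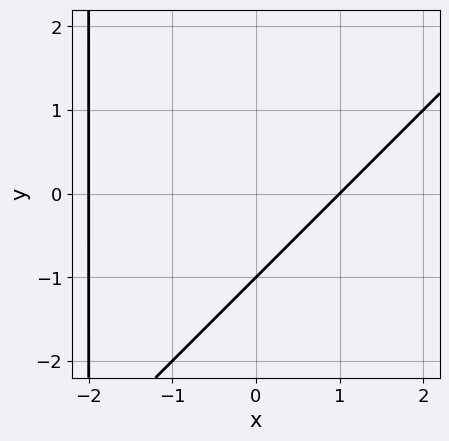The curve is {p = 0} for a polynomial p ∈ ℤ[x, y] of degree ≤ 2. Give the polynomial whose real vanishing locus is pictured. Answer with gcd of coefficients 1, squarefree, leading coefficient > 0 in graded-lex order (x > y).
Degree: the shape is more complex than any degree-1 curve, so deg p = 2.
Reading off the gridlines: the x-axis gridline crossings are at x ∈ {-2, 1}; it meets the y-axis at y = -1 (among the integer gridlines).
These observations pin down the coefficients.

x^2 - x*y + x - 2*y - 2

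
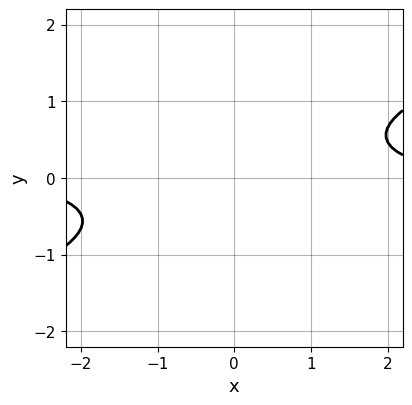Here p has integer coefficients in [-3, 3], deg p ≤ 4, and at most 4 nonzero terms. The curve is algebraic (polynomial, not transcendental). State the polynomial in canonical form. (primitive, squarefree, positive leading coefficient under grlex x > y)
x^3*y - 3*x*y^3 - 3*y^4 - 3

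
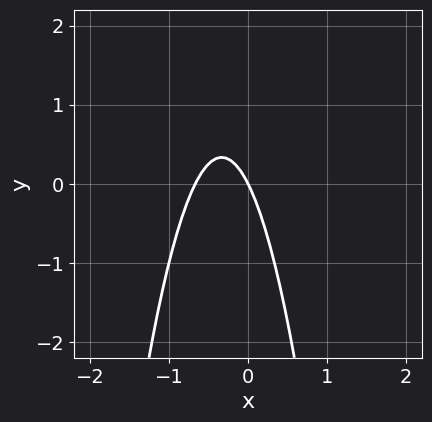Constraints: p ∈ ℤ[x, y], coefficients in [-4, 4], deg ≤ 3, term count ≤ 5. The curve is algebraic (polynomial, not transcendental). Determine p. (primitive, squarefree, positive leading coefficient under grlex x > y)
3*x^2 + 2*x + y

(a) deg p = 2.
(b) Observable constraints: it crosses the y-axis at the gridline y = 0; one x-axis crossing is at x = 0.
(c) Putting this together gives p.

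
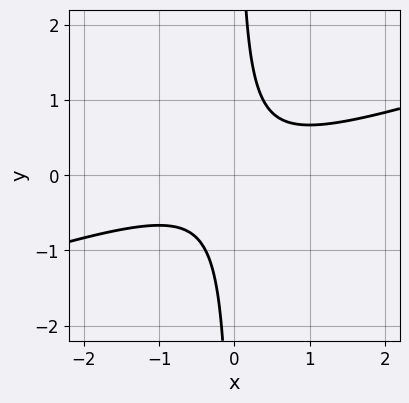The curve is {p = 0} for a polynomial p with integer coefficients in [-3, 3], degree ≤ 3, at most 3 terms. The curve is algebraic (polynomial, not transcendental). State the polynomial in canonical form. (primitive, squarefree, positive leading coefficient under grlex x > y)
1. The degree is 2 — the shape is more complex than any degree-1 curve.
2. Reading off the gridlines: the curve avoids every integer x-axis point in the box; it misses every integer gridline on the y-axis.
3. Matching integer coefficients to the picture gives p.

x^2 - 3*x*y + 1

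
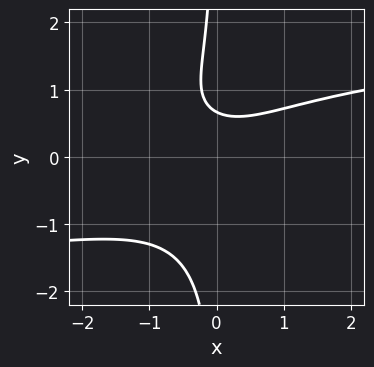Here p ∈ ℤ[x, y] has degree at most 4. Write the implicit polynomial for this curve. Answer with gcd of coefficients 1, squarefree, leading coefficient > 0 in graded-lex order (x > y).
3*x*y^3 - 2*x^2 + x*y + 3*y - 2

First, degree: a generic line meets the curve in up to 4 points, so deg p = 4.
Next, reading off the gridlines: the curve avoids every integer x-axis point in the box.
Finally, the integer polynomial consistent with all of this is the stated p.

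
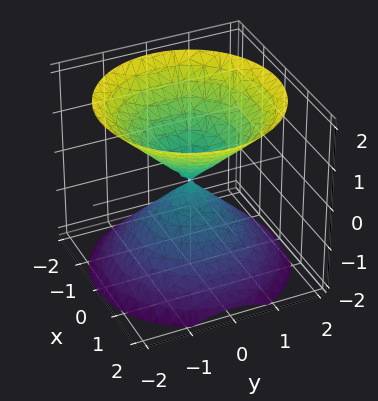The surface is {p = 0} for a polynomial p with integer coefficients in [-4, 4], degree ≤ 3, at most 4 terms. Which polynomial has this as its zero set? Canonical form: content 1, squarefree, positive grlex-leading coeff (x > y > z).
First, the picture has 2 separate pieces. Treating them together as one polynomial.
Next, the degree is 2 — a double cone through the origin; a quadric.
Next, symmetries: rotational symmetry about the z-axis ⇒ p depends on x, y only through x² + y²; mirror symmetry z ↦ −z ⇒ only even powers of z.
Next, reading off the gridlines: one y-axis crossing is at y = 0; it meets the z-axis at z = 0 (among the integer gridlines); it crosses the x-axis at the gridline x = 0.
Finally, solving for integer coefficients yields p as stated.

x^2 + y^2 - z^2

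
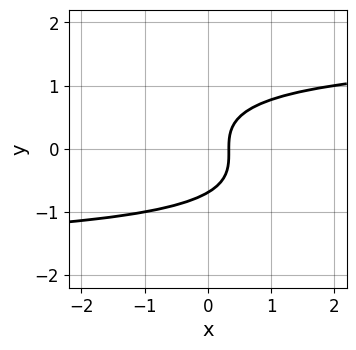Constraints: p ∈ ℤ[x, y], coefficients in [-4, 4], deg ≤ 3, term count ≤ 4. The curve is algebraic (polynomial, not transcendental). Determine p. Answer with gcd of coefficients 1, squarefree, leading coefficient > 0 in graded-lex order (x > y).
1. deg p = 3. The shape is more complex than any degree-2 curve.
2. Matching integer coefficients to the picture gives p.

x*y^2 + 3*y^3 - 3*x + 1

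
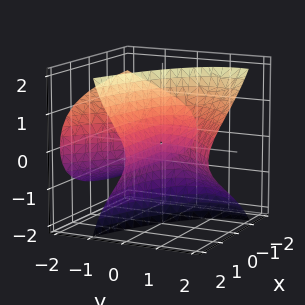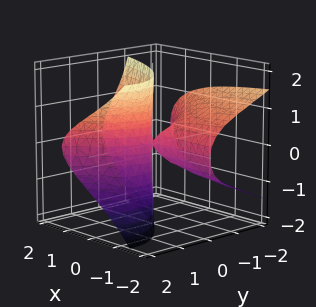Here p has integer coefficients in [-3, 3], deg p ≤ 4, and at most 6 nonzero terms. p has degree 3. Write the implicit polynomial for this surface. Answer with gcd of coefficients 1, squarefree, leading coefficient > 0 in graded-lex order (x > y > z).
2*x*z^2 - y^3 + 3*y*z^2 + 3*x*y

The degree is 3 — no degree-2 surface has this shape.
From the visible intercepts: every point of the z-axis in the box is on the surface; it meets the y-axis at y = 0 (among the integer gridlines).
Together with the visible shape, these determine p as stated.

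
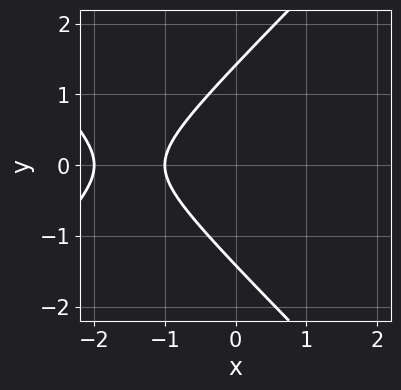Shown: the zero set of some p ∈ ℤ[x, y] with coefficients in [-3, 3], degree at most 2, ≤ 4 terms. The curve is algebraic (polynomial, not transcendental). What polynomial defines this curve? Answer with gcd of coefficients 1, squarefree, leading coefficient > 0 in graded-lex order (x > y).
x^2 - y^2 + 3*x + 2

1. deg p = 2.
2. Symmetries: the y ↦ −y reflection is a symmetry, so y appears only in even powers.
3. Observable constraints: the x-axis gridline crossings are at x ∈ {-2, -1}.
4. These observations pin down the coefficients.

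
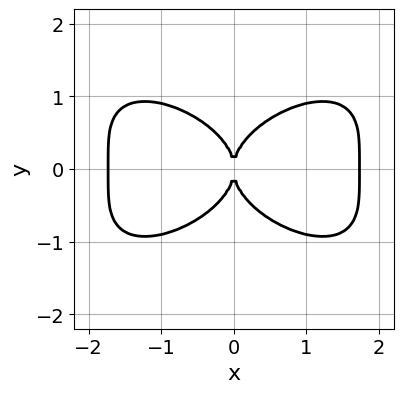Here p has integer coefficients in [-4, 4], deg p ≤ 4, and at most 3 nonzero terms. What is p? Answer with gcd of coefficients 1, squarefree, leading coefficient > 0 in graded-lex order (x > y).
First, the degree is 4 — a generic line meets the curve in up to 4 points.
Next, symmetries: mirror symmetry x ↦ −x ⇒ only even powers of x; mirror symmetry y ↦ −y ⇒ only even powers of y.
Then, observable constraints: it crosses the x-axis at the gridline x = 0; one y-axis crossing is at y = 0.
Finally, fitting integer coefficients to these (and the overall shape) gives p.

x^4 + 3*y^4 - 3*x^2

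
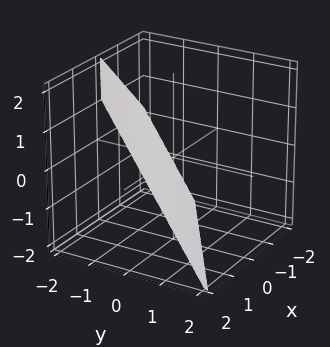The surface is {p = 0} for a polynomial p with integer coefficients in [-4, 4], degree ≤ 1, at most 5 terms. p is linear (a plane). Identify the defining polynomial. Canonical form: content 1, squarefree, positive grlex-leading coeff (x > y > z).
2*x - 3*y - 2*z - 2

1. The degree is 1 — every cross-section is a straight line — this is a plane.
2. Against the integer gridlines: it meets the z-axis at z = -1 (among the integer gridlines); it crosses the x-axis at the gridline x = 1.
3. Matching integer coefficients to the picture gives p.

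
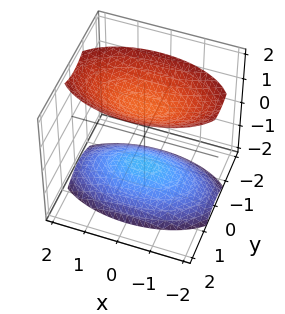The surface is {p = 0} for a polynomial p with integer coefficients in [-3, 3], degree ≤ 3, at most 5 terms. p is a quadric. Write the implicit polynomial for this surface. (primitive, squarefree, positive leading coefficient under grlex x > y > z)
x^2 + 3*y^2 - 2*z^2 + 3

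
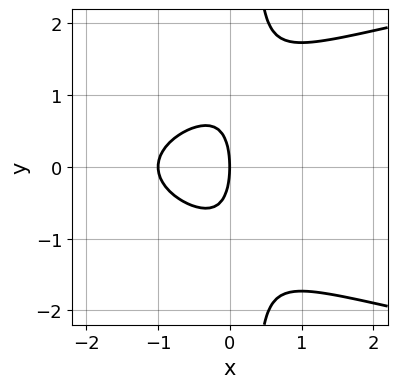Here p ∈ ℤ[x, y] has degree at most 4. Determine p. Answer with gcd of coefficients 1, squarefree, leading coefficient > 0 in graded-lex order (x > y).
3*x*y^2 - 3*x^2 - y^2 - 3*x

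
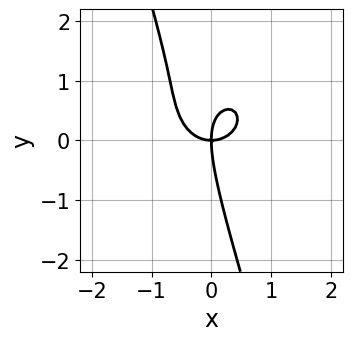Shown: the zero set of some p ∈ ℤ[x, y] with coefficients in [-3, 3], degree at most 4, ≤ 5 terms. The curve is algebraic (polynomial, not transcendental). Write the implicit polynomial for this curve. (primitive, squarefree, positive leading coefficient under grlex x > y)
3*x^3 + 3*x*y^2 + y^3 - 3*x*y

First, deg p = 3.
Then, from the axis intercepts and sections: it meets the y-axis at y = 0 (among the integer gridlines); one x-axis crossing is at x = 0.
Finally, assembling these constraints gives the stated polynomial.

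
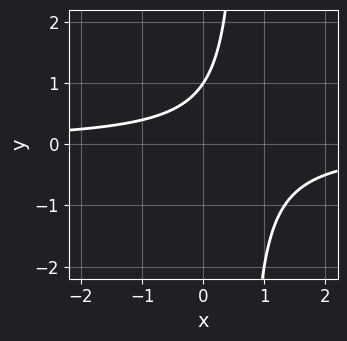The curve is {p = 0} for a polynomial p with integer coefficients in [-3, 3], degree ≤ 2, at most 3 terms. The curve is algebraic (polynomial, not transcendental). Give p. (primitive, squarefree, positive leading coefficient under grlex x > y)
3*x*y - 2*y + 2

1. The degree is 2 — a generic line meets the curve in up to 2 points.
2. Checking where it meets the axes: the curve avoids every integer x-axis point in the box; one y-axis crossing is at y = 1.
3. The integer polynomial consistent with all of this is the stated p.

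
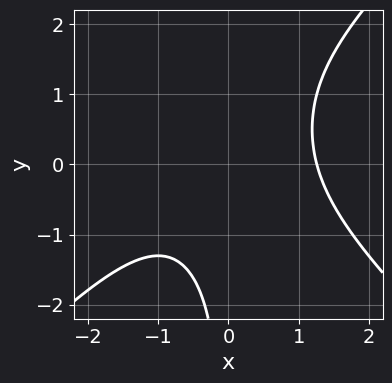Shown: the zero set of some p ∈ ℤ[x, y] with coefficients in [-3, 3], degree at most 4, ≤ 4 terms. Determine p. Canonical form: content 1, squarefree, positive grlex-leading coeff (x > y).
First, the degree is 3 — a generic line meets the curve in up to 3 points.
Then, checking where it meets the axes: no y-intercept at any integer in the box.
Finally, together with the visible shape, these determine p as stated.

x^3 - x*y^2 + x*y - 2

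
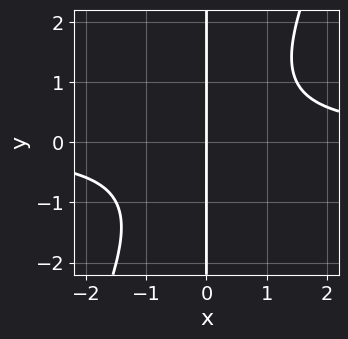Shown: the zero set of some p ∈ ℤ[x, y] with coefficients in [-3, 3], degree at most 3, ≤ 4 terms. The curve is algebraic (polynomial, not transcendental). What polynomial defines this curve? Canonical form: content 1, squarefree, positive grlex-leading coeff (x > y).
2*x^2*y - x*y^2 - 2*x

First, deg p = 3. The shape is more complex than any degree-2 curve.
Next, observable constraints: one x-axis crossing is at x = 0; the visible y-axis segment lies entirely on the curve.
Finally, the integer polynomial consistent with all of this is the stated p.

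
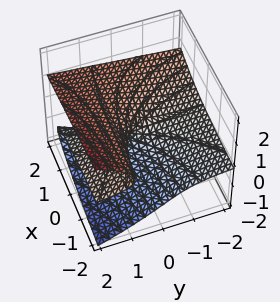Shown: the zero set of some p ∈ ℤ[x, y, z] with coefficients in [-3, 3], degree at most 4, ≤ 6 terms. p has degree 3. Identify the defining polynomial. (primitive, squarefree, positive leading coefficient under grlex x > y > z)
x*y*z + 3*z^3 - 3*y*z - x

Degree: a generic line meets the surface in up to 3 points, so deg p = 3.
Observable constraints: it crosses the z-axis at the gridline z = 0; one x-axis crossing is at x = 0; the visible y-axis segment lies entirely on the surface.
Putting this together gives p.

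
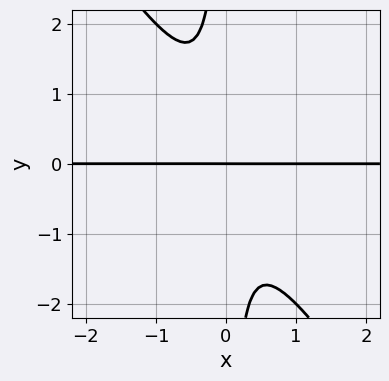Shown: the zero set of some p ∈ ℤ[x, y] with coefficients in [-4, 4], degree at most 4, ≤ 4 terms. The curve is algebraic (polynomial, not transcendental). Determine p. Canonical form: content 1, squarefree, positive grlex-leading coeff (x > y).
3*x^2*y + 2*x*y^2 + y

(a) The degree is 3 — a generic line meets the curve in up to 3 points.
(b) From the axis intercepts and sections: every point of the x-axis in the box is on the curve; it crosses the y-axis at the gridline y = 0.
(c) Matching integer coefficients to the picture gives p.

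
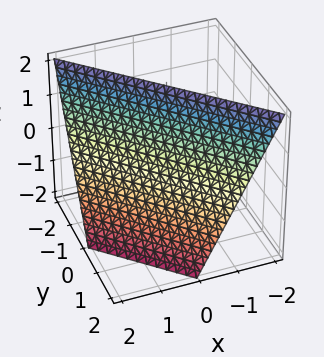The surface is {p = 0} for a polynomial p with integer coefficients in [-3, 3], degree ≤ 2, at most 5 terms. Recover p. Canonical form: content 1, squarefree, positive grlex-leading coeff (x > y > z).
(a) deg p = 1.
(b) Reading off the gridlines: it crosses the x-axis at the gridline x = 1; it meets the z-axis at z = 2 (among the integer gridlines); it crosses the y-axis at the gridline y = 1.
(c) The integer polynomial consistent with all of this is the stated p.

2*x + 2*y + z - 2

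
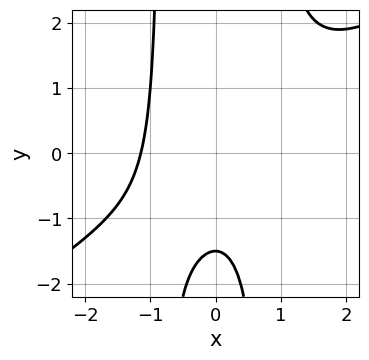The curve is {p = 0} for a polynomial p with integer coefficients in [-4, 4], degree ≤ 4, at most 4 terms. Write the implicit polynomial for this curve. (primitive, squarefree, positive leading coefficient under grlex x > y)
Degree: a generic line meets the curve in up to 3 points, so deg p = 3.
Solving for integer coefficients yields p as stated.

2*x^3 - 3*x^2*y + 2*y + 3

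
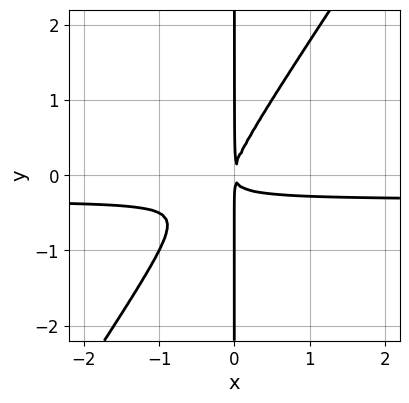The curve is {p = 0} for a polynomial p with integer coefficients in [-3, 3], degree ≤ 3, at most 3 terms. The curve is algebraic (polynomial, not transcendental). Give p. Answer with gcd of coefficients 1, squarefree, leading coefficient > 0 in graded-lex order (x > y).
1. Degree: a generic line meets the curve in up to 3 points, so deg p = 3.
2. Against the integer gridlines: every point of the y-axis in the box is on the curve.
3. Assembling these constraints gives the stated polynomial.

3*x^2*y - 2*x*y^2 + x^2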